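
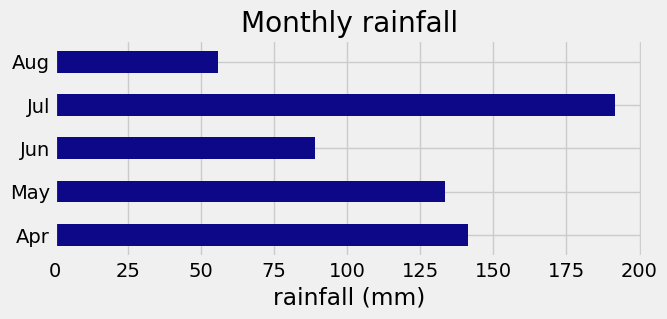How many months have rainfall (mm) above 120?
Above 120: Apr, May, Jul.

3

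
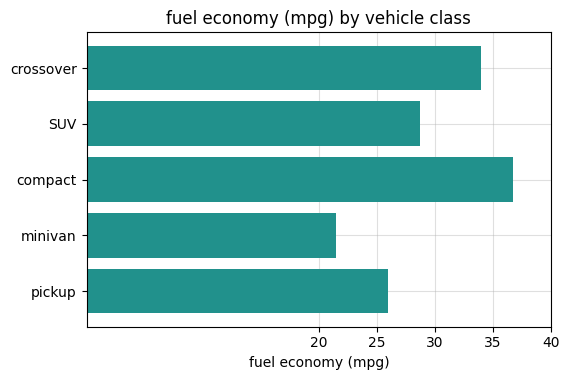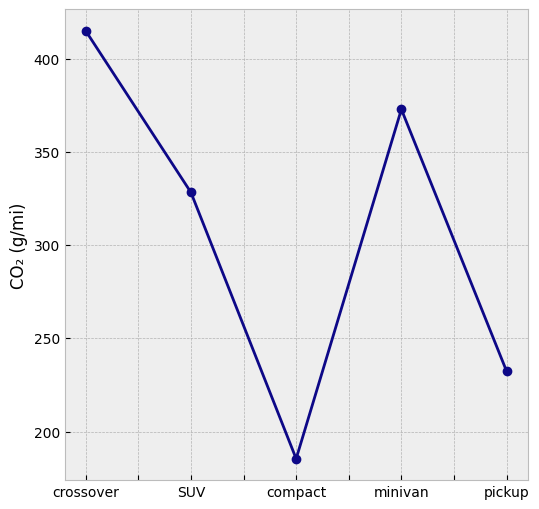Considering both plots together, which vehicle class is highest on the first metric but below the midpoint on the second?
Chart 2 median CO₂ (g/mi) ≈ 350; below-median vehicle classes: compact, pickup. Among those, compact has the highest fuel economy (mpg) (≈ 35).

compact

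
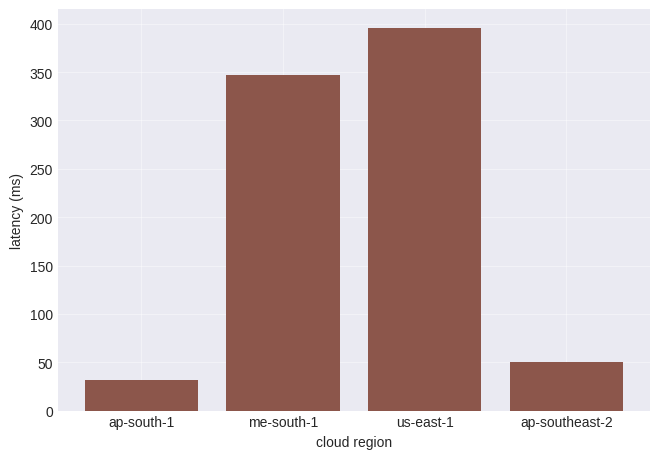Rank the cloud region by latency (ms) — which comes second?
me-south-1

Top 3: us-east-1 ≈ 400, me-south-1 ≈ 350, ap-southeast-2 ≈ 50.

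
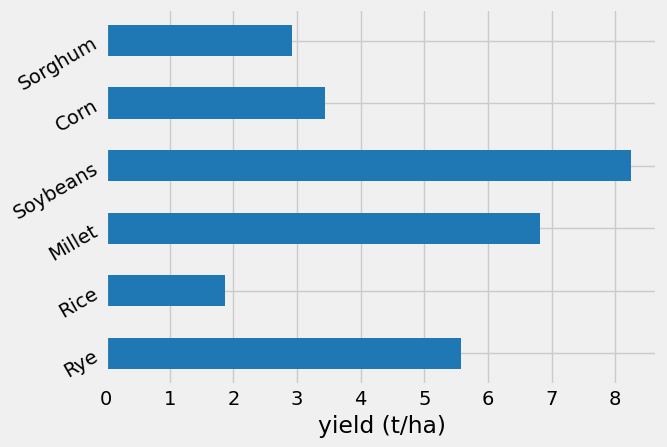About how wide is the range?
Max Soybeans ≈ 8, min Rice ≈ 2; range ≈ 6.

≈ 6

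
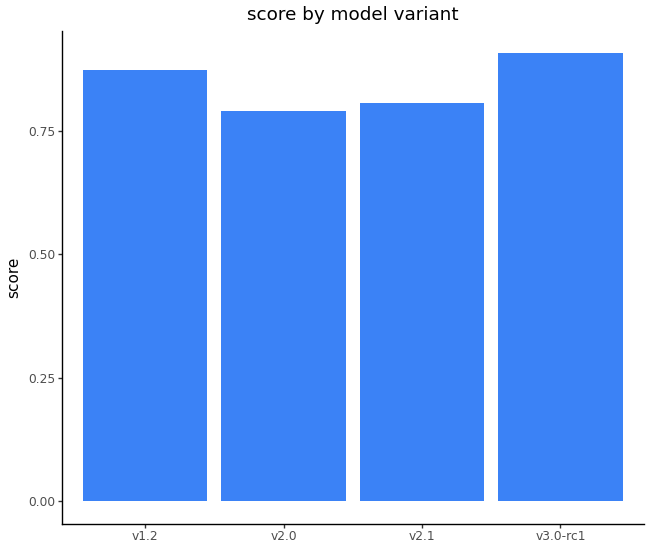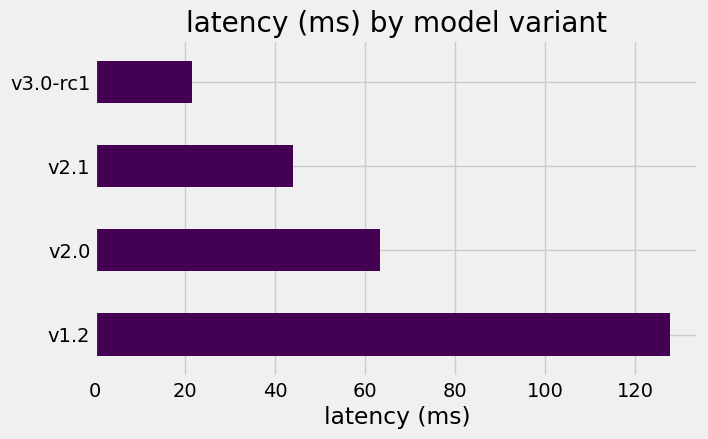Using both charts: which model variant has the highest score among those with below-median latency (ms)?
Chart 2 median latency (ms) ≈ 60; below-median model variants: v2.1, v3.0-rc1. Among those, v3.0-rc1 has the highest score (≈ 0.9).

v3.0-rc1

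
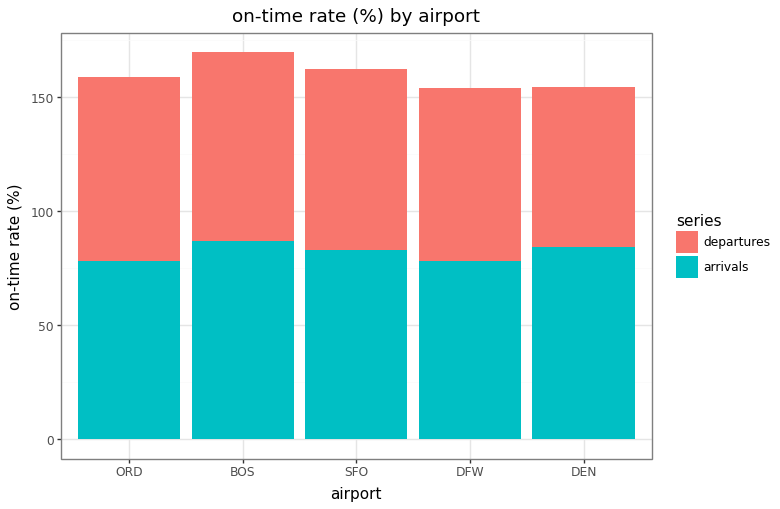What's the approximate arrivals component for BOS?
arrivals top ≈ 80, bottom ≈ 0; segment ≈ 80.

≈ 80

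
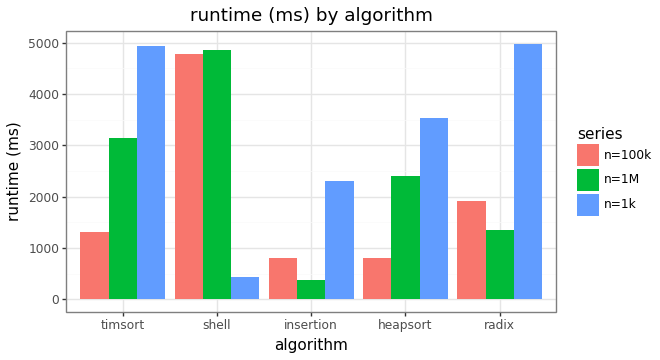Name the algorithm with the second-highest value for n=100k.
radix

Top 3 for n=100k: shell ≈ 5000, radix ≈ 2000, timsort ≈ 1500.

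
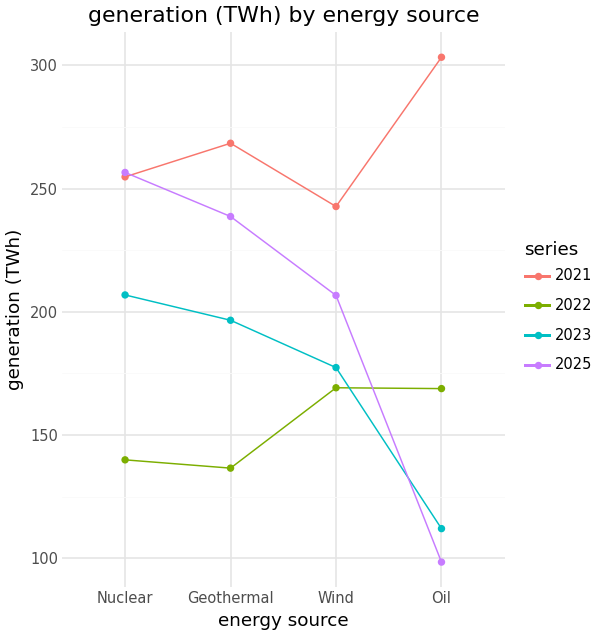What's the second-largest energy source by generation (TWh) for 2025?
Geothermal

Top 3 for 2025: Nuclear ≈ 260, Geothermal ≈ 240, Wind ≈ 200.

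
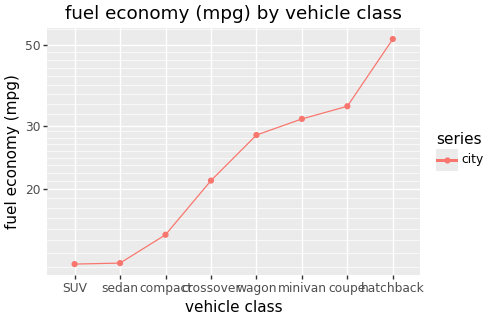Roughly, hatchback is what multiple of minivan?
≈ 1.67×

hatchback ≈ 50, minivan ≈ 30; 50/30 ≈ 1.67.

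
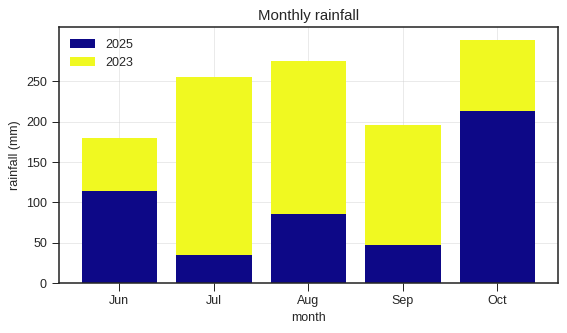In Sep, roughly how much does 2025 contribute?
≈ 50

2025 top ≈ 50, bottom ≈ 0; segment ≈ 50.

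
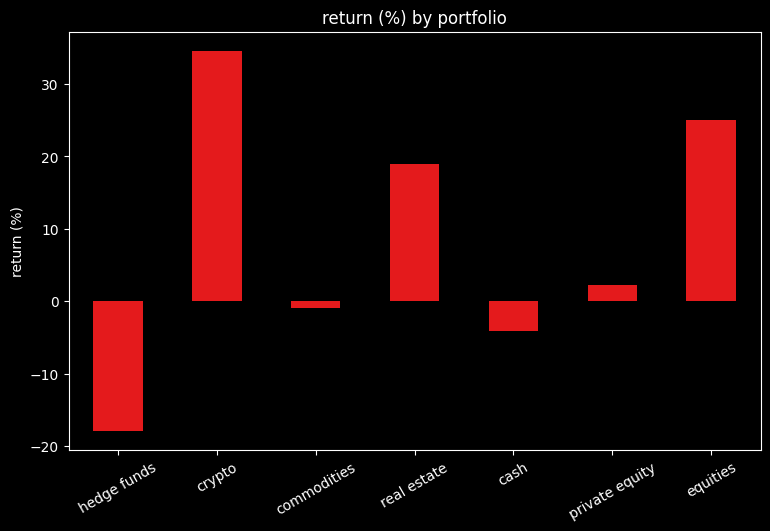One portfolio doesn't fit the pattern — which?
crypto ≈ 35; the rest sit between ≈ -20 and ≈ 25.

crypto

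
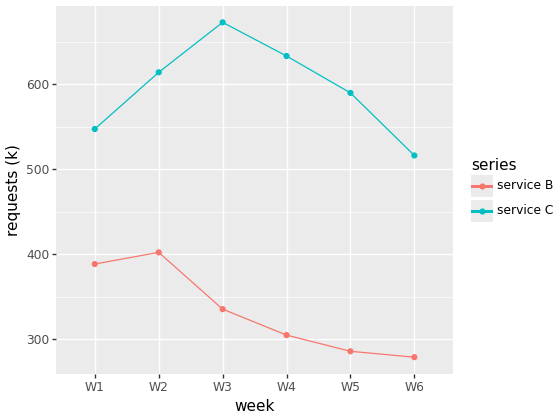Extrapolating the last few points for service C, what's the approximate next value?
≈ 425

Last three: 650, 600, 500 → slope ≈ -75/step → next ≈ 425.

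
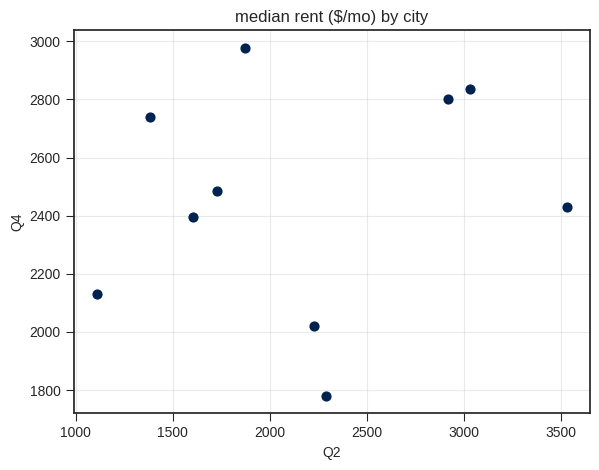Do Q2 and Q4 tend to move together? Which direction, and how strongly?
no clear correlation

Points are roughly uncorrelated; weak (|r| ≈ 0.2).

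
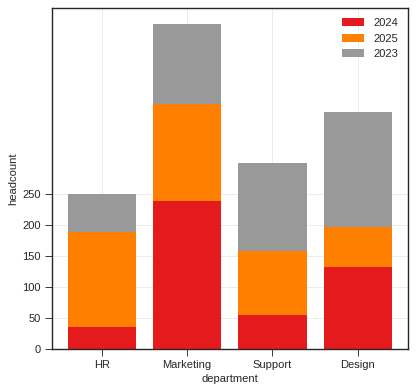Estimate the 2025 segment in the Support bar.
≈ 100

2025 top ≈ 150, bottom ≈ 50; segment ≈ 100.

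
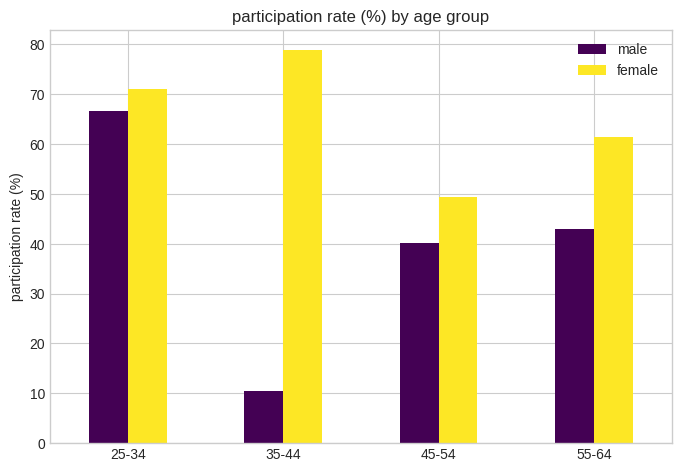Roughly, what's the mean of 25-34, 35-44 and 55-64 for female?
(70 + 80 + 60) / 3 ≈ 70.

≈ 70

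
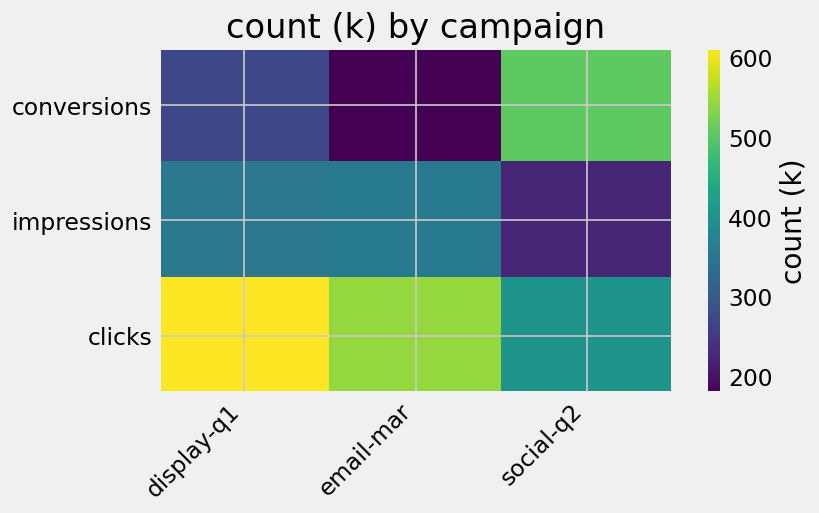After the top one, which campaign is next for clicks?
Top 3 for clicks: display-q1 ≈ 600, email-mar ≈ 550, social-q2 ≈ 400.

email-mar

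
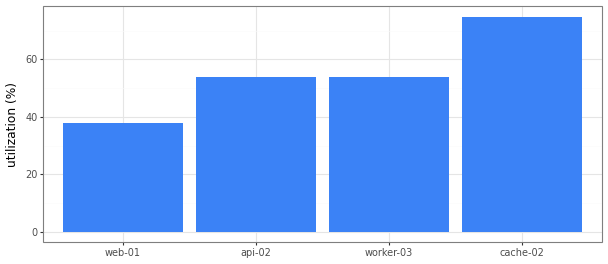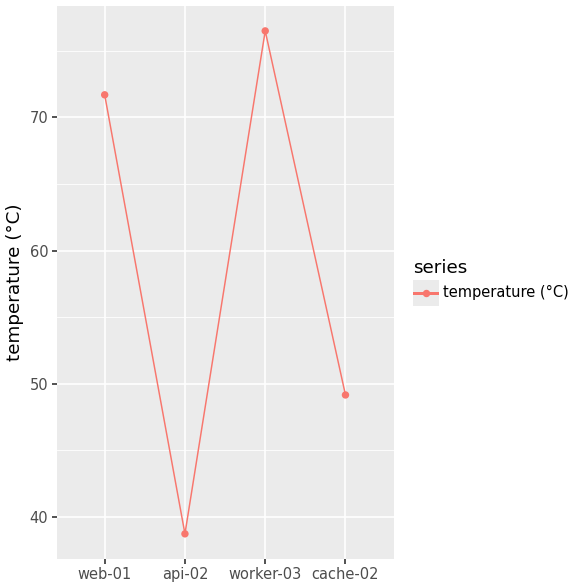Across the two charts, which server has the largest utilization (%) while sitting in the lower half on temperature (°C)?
cache-02

Chart 2 median temperature (°C) ≈ 60; below-median servers: api-02, cache-02. Among those, cache-02 has the highest utilization (%) (≈ 70).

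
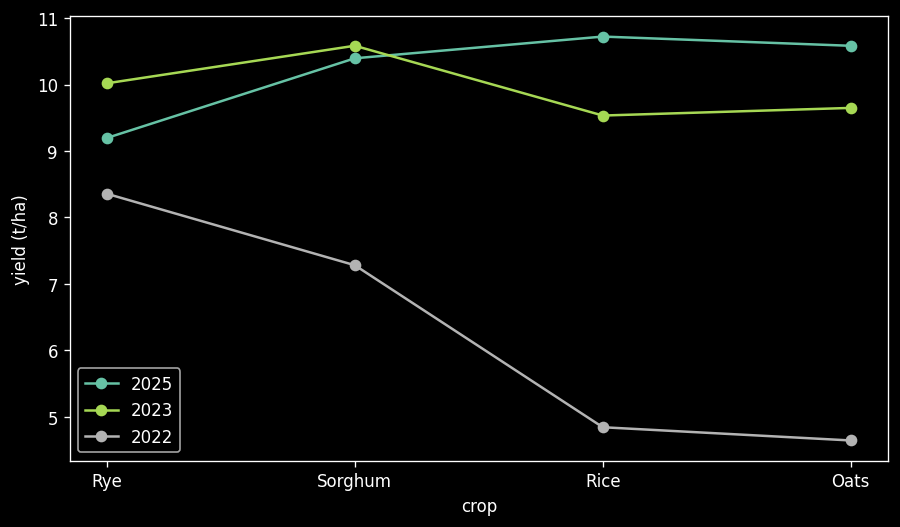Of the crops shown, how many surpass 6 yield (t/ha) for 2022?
Above 6: Rye, Sorghum.

2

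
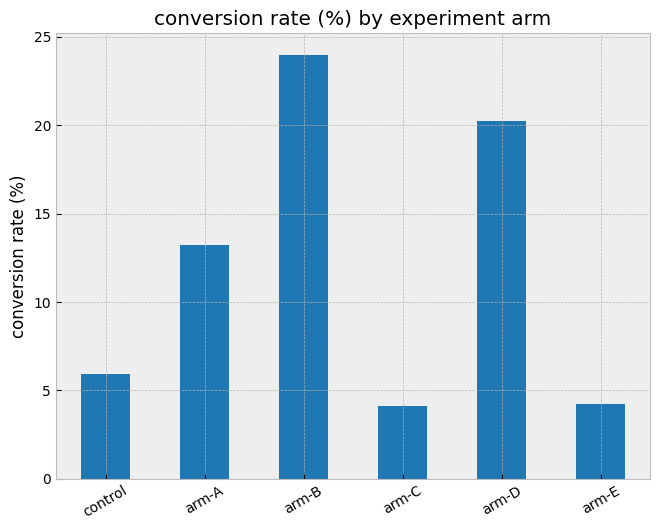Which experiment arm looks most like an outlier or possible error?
arm-B ≈ 24; the rest sit between ≈ 4 and ≈ 20.

arm-B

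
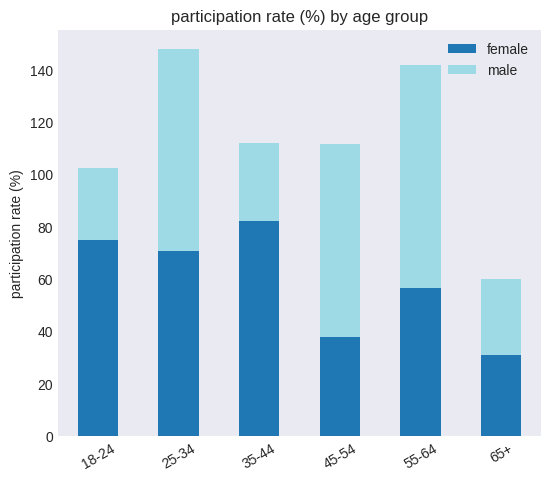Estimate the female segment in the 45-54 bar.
≈ 40

female top ≈ 40, bottom ≈ 0; segment ≈ 40.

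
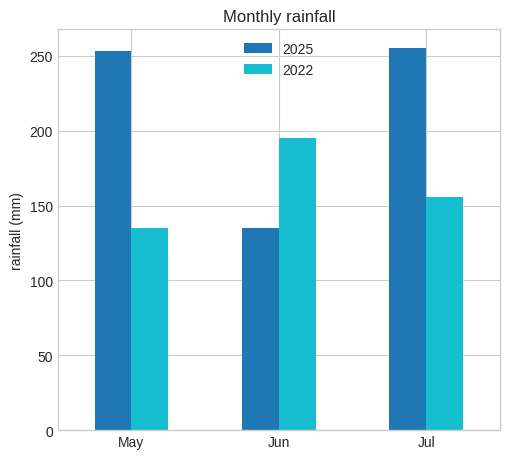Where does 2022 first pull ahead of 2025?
May: 2022 ≈ 125 vs 2025 ≈ 250 (not yet); Jun: 2022 ≈ 200 vs 2025 ≈ 125 (first crossover).

Jun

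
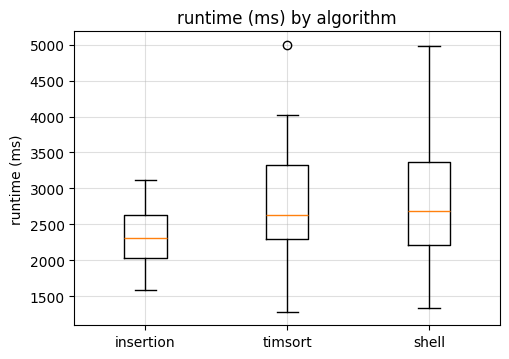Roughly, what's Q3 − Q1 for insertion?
≈ 600

Q3 ≈ 2650, Q1 ≈ 2050; IQR ≈ 600.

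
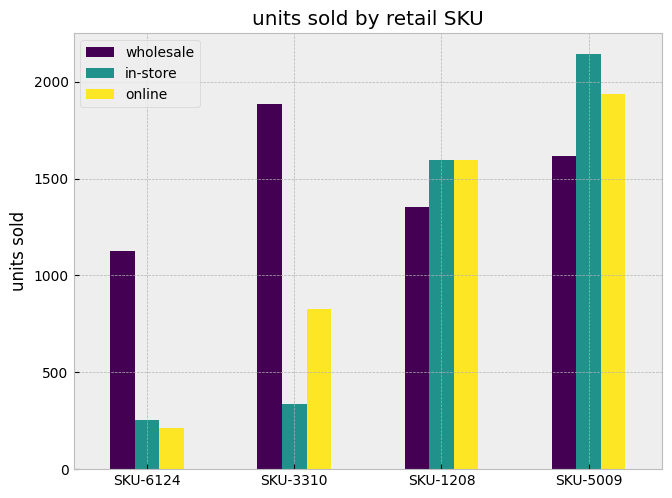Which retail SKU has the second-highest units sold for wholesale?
SKU-5009

Top 3 for wholesale: SKU-3310 ≈ 1800, SKU-5009 ≈ 1600, SKU-1208 ≈ 1400.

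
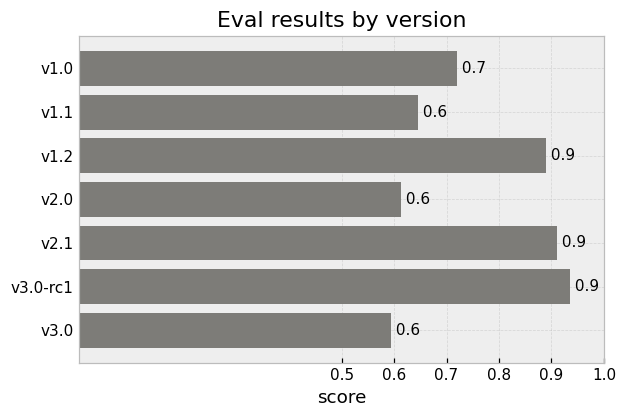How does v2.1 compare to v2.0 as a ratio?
≈ 1.5×

v2.1 ≈ 0.9, v2.0 ≈ 0.6; 0.9/0.6 ≈ 1.5.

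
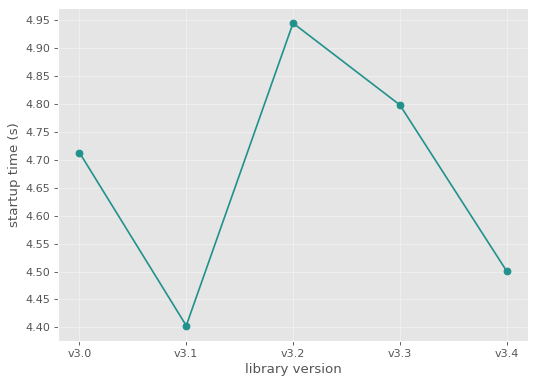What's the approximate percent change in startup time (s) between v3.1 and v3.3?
v3.1 ≈ 4.40, v3.3 ≈ 4.80; (4.80 − 4.40) / 4.40 ≈ +9.1%.

≈ +9.1%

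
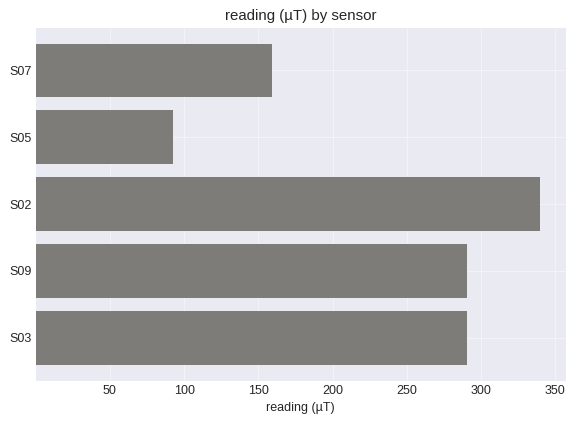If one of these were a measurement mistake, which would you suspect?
S05 ≈ 100; the rest sit between ≈ 150 and ≈ 350.

S05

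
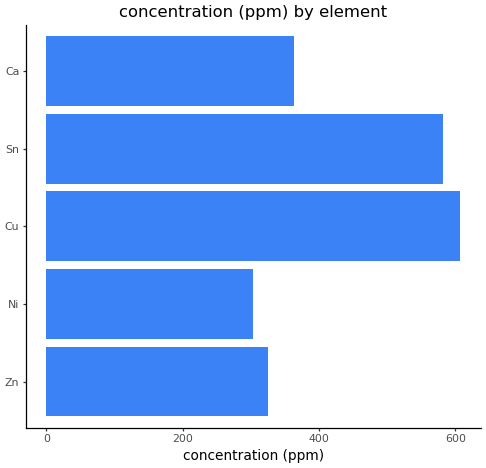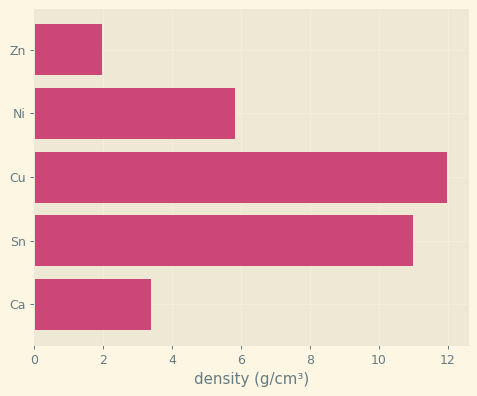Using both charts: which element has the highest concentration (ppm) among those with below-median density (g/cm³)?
Ca

Chart 2 median density (g/cm³) ≈ 6; below-median elements: Zn, Ca. Among those, Ca has the highest concentration (ppm) (≈ 400).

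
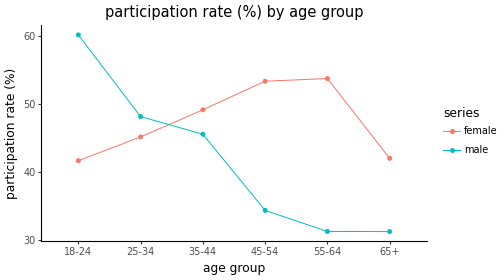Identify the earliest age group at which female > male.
35-44

25-34: female ≈ 45 vs male ≈ 50 (not yet); 35-44: female ≈ 50 vs male ≈ 45 (first crossover).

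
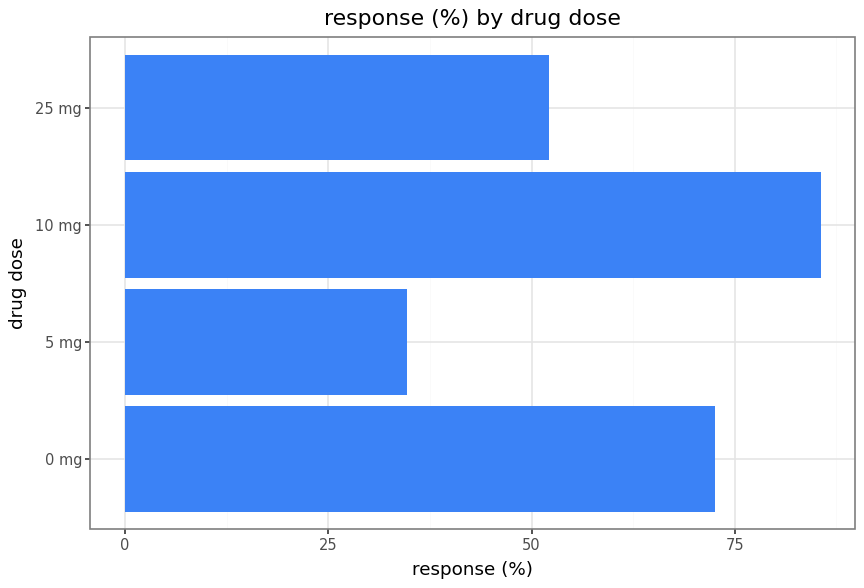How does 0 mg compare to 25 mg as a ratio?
≈ 1.4×

0 mg ≈ 70, 25 mg ≈ 50; 70/50 ≈ 1.4.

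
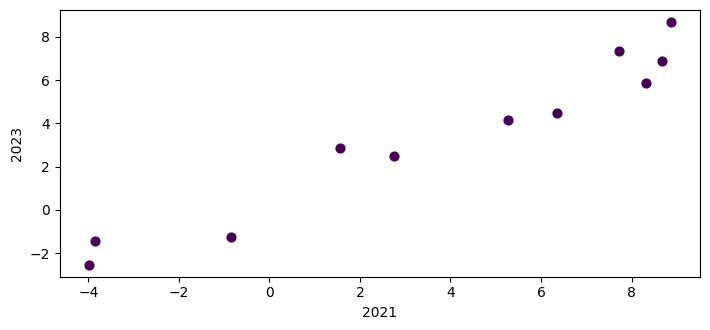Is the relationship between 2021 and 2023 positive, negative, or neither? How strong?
Points are positively correlated; strong (|r| ≈ 1.0).

positive, strong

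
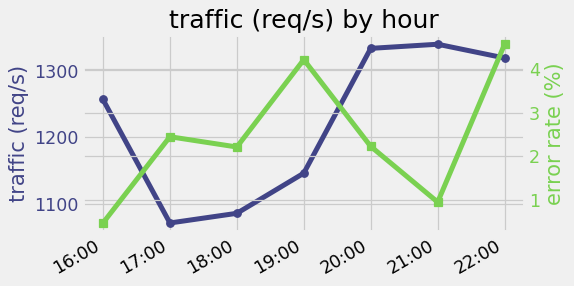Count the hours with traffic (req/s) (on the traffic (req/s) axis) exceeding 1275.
3

Above 1275: 20:00, 21:00, 22:00.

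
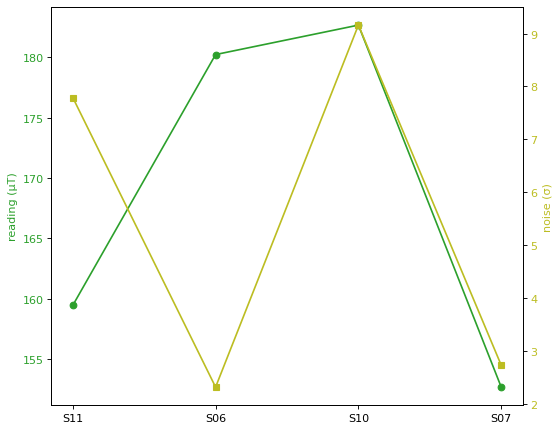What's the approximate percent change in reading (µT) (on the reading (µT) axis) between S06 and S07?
≈ -13.9%

S06 ≈ 180, S07 ≈ 155; (155 − 180) / 180 ≈ -13.9%.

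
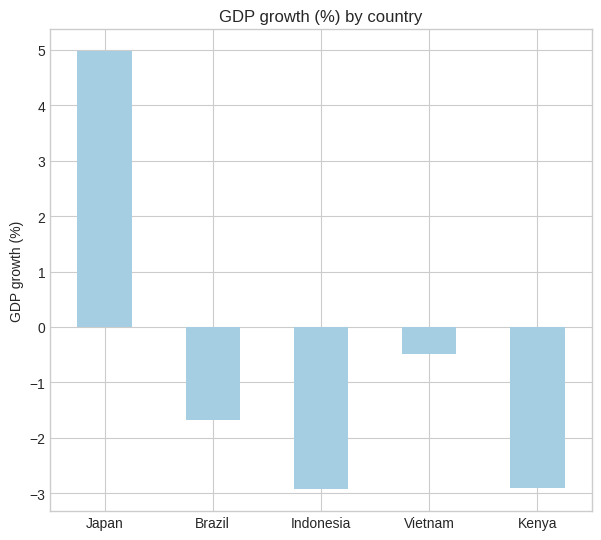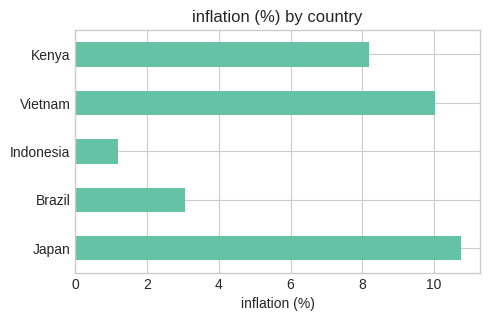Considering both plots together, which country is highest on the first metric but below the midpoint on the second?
Brazil

Chart 2 median inflation (%) ≈ 8; below-median countries: Brazil, Indonesia. Among those, Brazil has the highest GDP growth (%) (≈ -1.5).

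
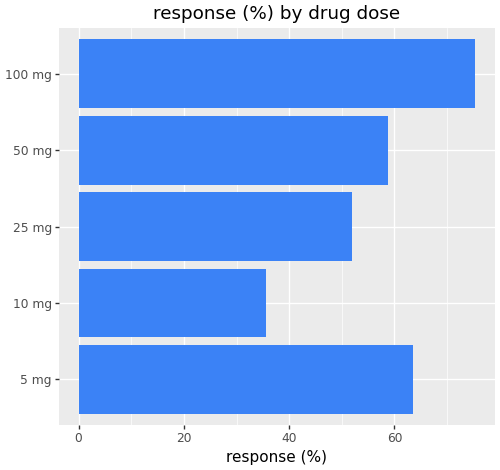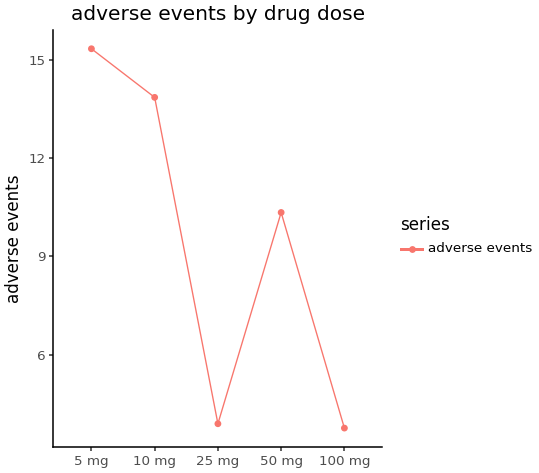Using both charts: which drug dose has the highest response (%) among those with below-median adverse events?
Chart 2 median adverse events ≈ 10; below-median drug doses: 25 mg, 100 mg. Among those, 100 mg has the highest response (%) (≈ 80).

100 mg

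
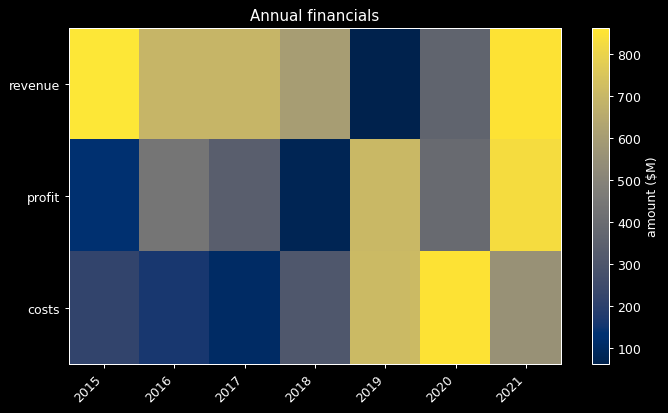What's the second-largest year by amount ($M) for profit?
2019

Top 3 for profit: 2021 ≈ 800, 2019 ≈ 700, 2016 ≈ 400.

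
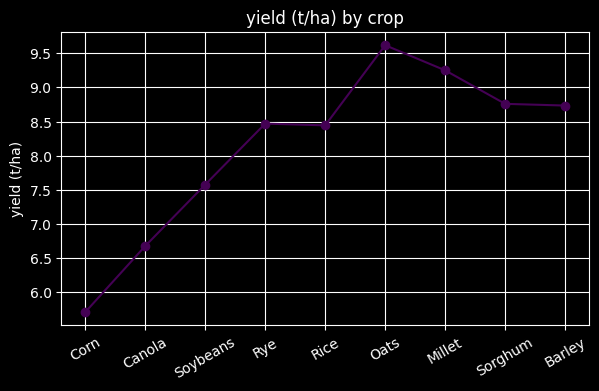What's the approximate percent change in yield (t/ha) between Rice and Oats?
≈ +11.8%

Rice ≈ 8.5, Oats ≈ 9.5; (9.5 − 8.5) / 8.5 ≈ +11.8%.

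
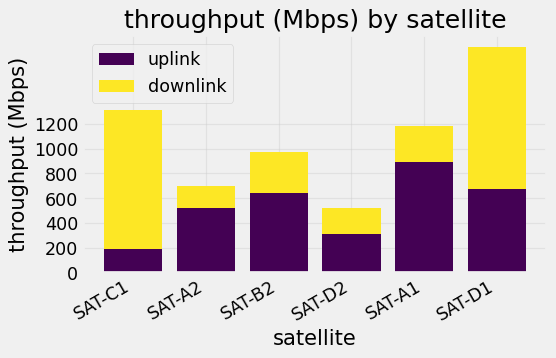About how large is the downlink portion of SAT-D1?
downlink top ≈ 1800, bottom ≈ 600; segment ≈ 1200.

≈ 1200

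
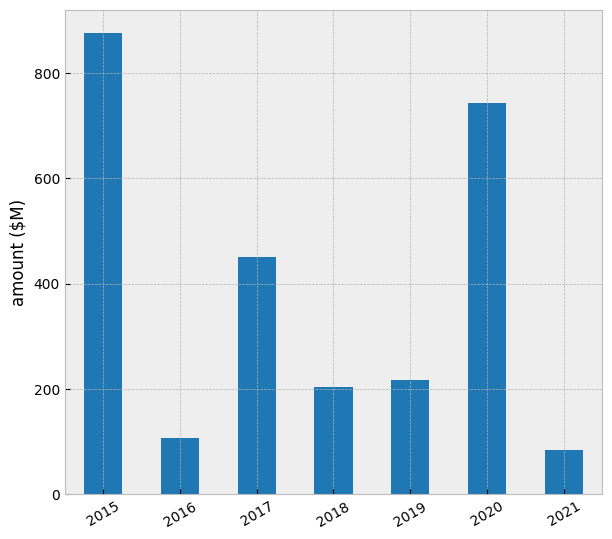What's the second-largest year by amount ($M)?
Top 3: 2015 ≈ 900, 2020 ≈ 700, 2017 ≈ 500.

2020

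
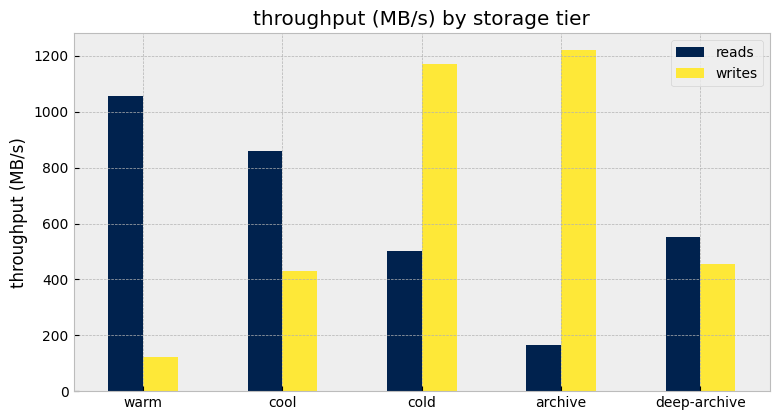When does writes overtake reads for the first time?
cool: writes ≈ 400 vs reads ≈ 800 (not yet); cold: writes ≈ 1200 vs reads ≈ 600 (first crossover).

cold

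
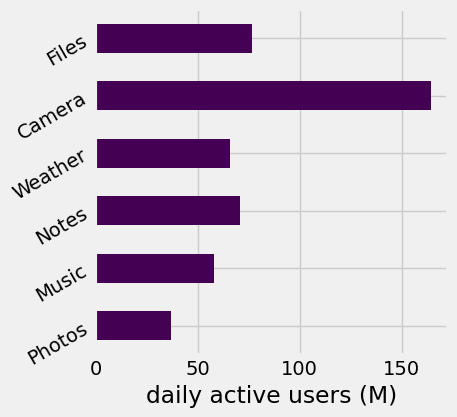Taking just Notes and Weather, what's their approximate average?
≈ 70

(80 + 60) / 2 ≈ 70.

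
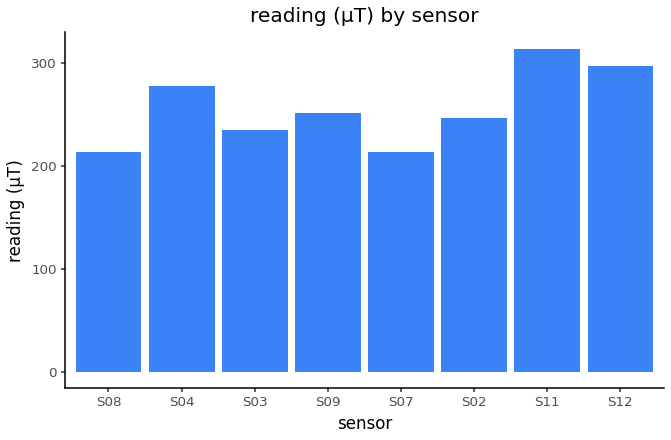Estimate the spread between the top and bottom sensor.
Max S11 ≈ 300, min S07 ≈ 200; range ≈ 100.

≈ 100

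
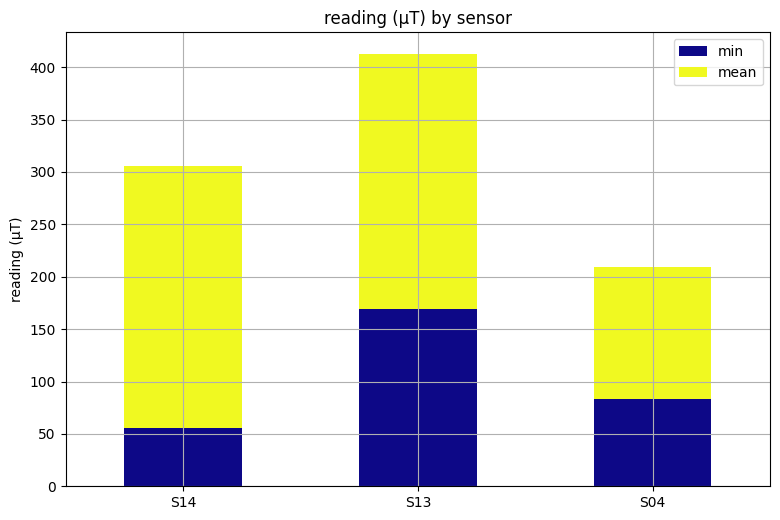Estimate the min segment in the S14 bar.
≈ 50

min top ≈ 50, bottom ≈ 0; segment ≈ 50.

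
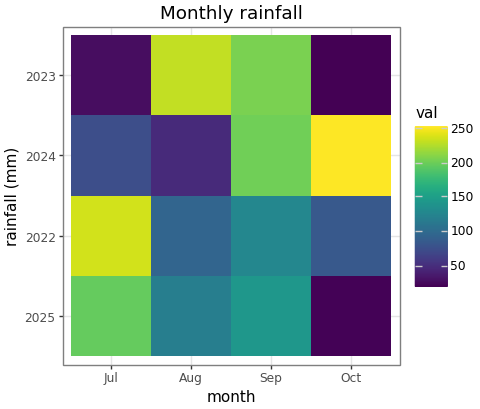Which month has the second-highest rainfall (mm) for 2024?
Top 3 for 2024: Oct ≈ 260, Sep ≈ 200, Jul ≈ 80.

Sep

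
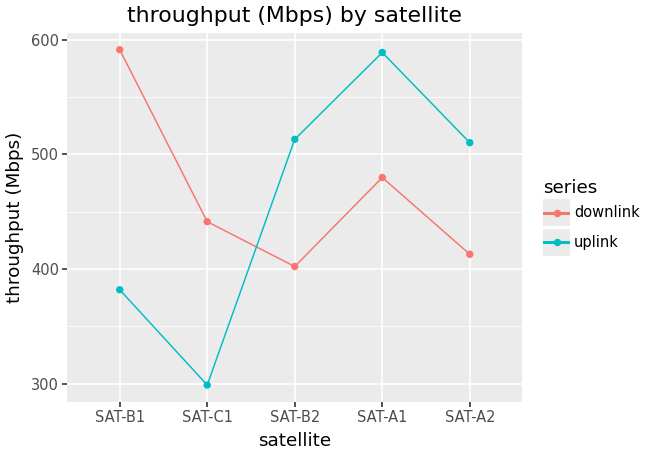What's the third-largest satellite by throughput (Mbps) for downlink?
Top 4 for downlink: SAT-B1 ≈ 600, SAT-A1 ≈ 475, SAT-C1 ≈ 450, SAT-A2 ≈ 425.

SAT-C1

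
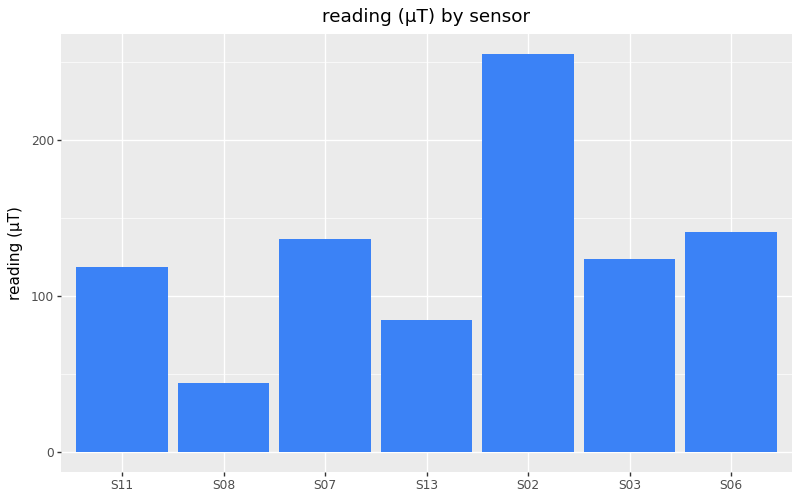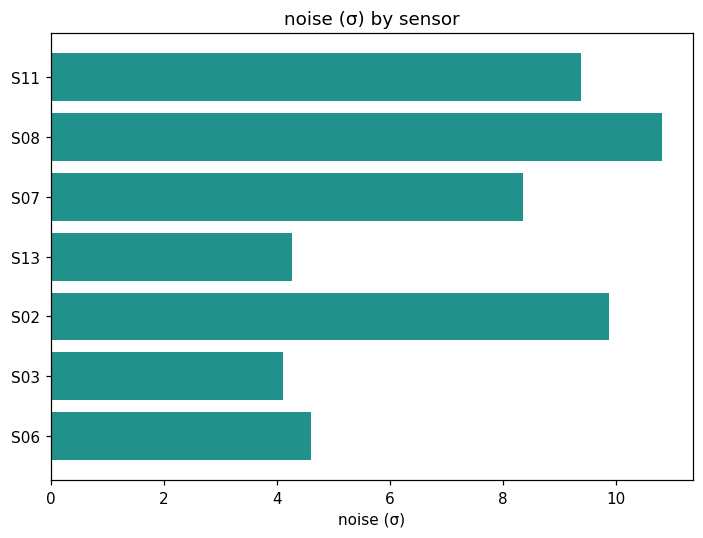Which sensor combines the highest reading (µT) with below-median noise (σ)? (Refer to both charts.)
Chart 2 median noise (σ) ≈ 8; below-median sensors: S13, S03, S06. Among those, S06 has the highest reading (µT) (≈ 150).

S06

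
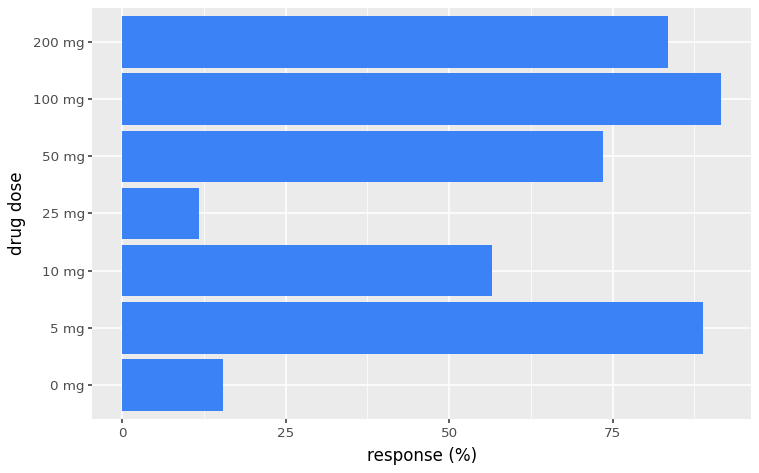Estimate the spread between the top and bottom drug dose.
≈ 80

Max 100 mg ≈ 90, min 25 mg ≈ 10; range ≈ 80.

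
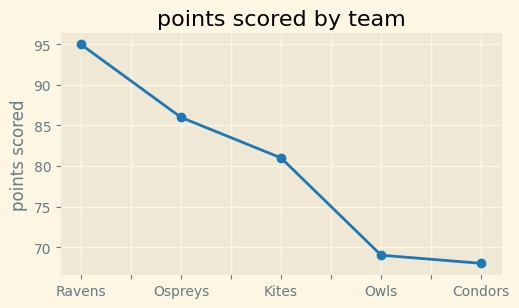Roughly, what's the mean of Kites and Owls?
≈ 75

(80 + 70) / 2 ≈ 75.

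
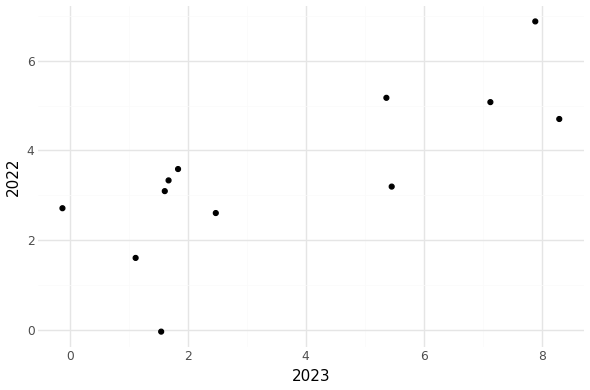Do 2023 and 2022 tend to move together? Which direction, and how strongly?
Points are positively correlated; strong (|r| ≈ 0.8).

positive, strong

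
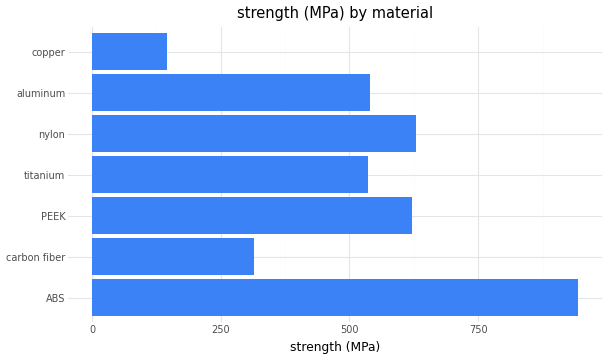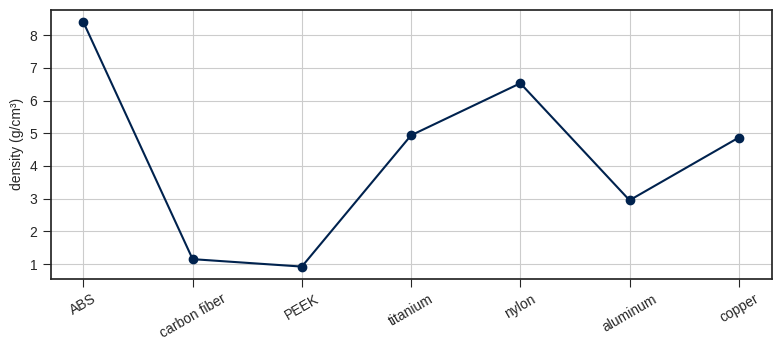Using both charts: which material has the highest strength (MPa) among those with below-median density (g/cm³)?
Chart 2 median density (g/cm³) ≈ 5; below-median materials: carbon fiber, PEEK, aluminum. Among those, PEEK has the highest strength (MPa) (≈ 600).

PEEK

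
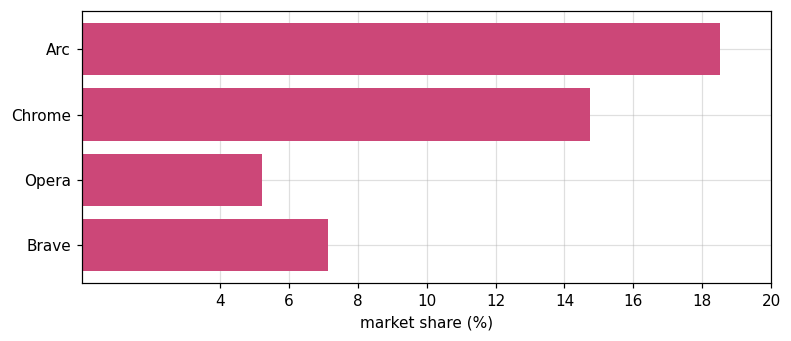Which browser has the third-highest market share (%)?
Top 4: Arc ≈ 18, Chrome ≈ 14, Brave ≈ 8, Opera ≈ 6.

Brave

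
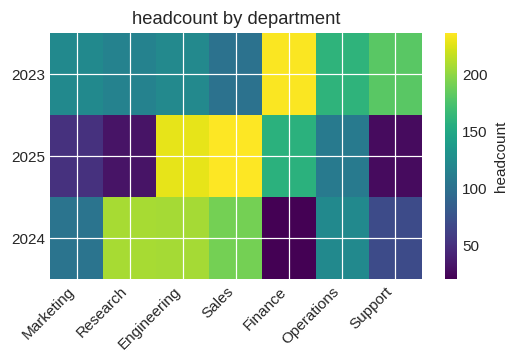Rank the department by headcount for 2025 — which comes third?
Top 4 for 2025: Sales ≈ 240, Engineering ≈ 220, Finance ≈ 160, Operations ≈ 100.

Finance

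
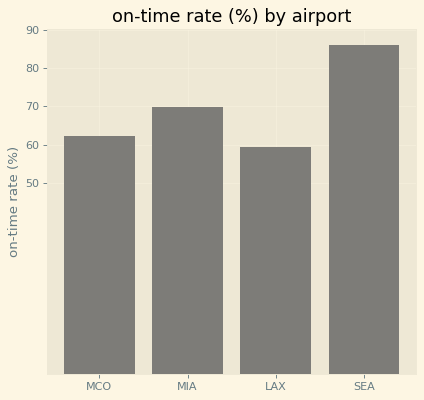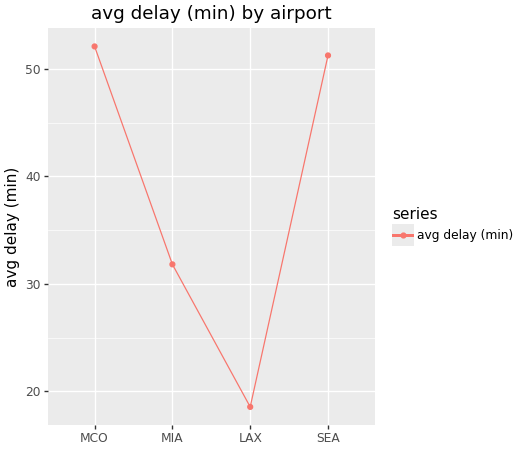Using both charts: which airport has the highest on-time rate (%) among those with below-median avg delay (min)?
Chart 2 median avg delay (min) ≈ 40; below-median airports: MIA, LAX. Among those, MIA has the highest on-time rate (%) (≈ 70).

MIA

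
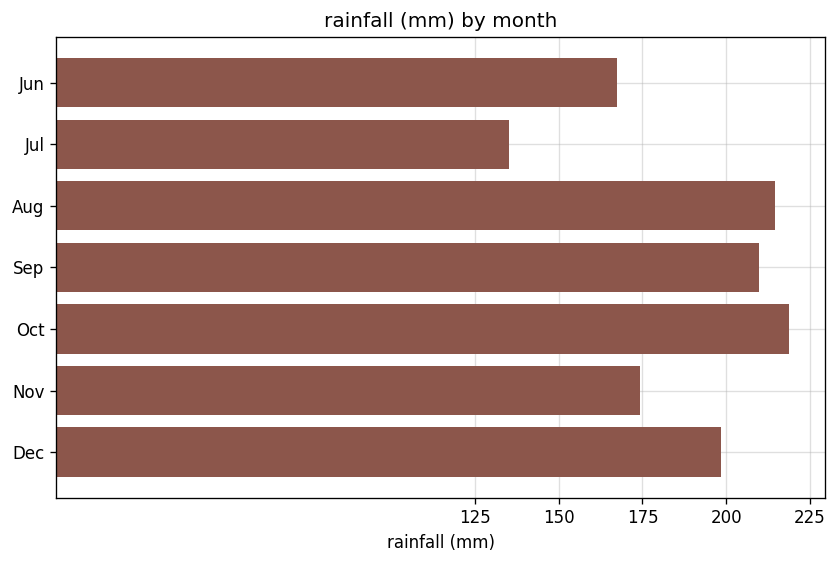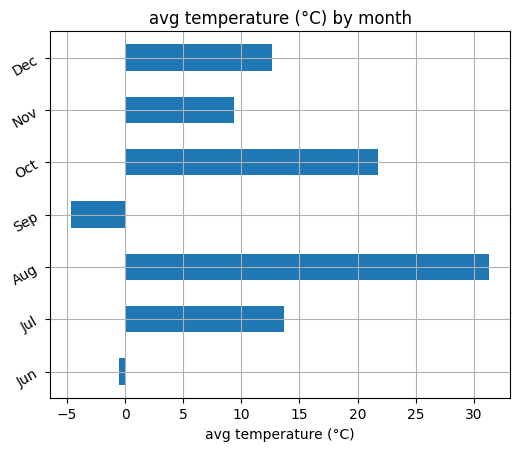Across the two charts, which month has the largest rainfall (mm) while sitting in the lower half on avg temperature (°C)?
Chart 2 median avg temperature (°C) ≈ 15; below-median months: Jun, Sep, Nov. Among those, Sep has the highest rainfall (mm) (≈ 200).

Sep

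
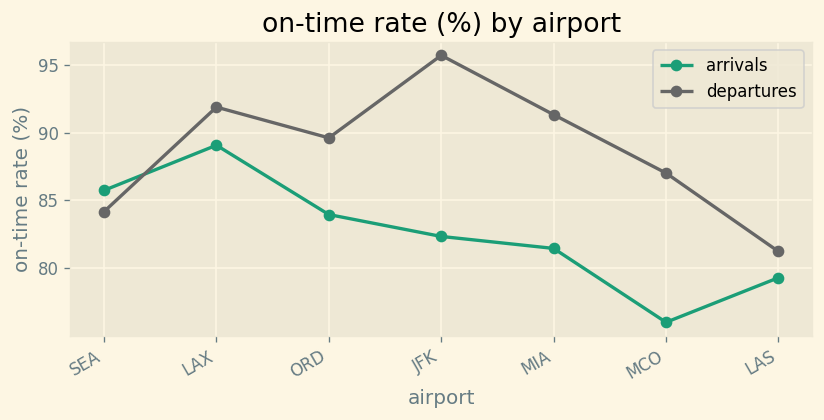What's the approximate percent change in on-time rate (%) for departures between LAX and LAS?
LAX ≈ 92, LAS ≈ 82; (82 − 92) / 92 ≈ -10.9%.

≈ -10.9%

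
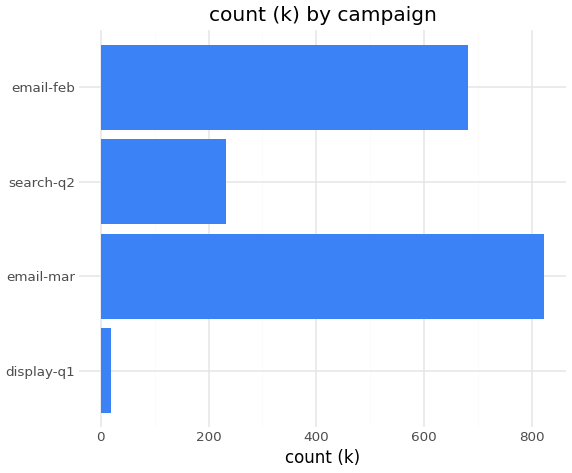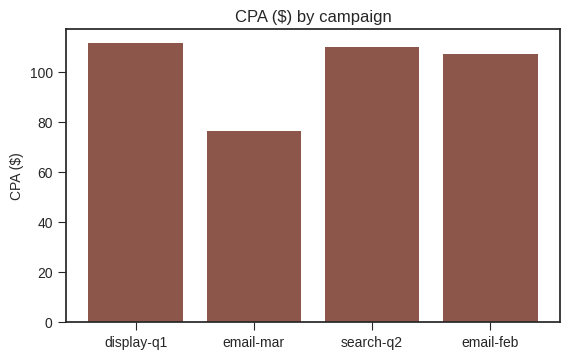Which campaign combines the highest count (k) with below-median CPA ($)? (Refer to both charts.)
email-mar

Chart 2 median CPA ($) ≈ 100; below-median campaigns: email-mar, email-feb. Among those, email-mar has the highest count (k) (≈ 800).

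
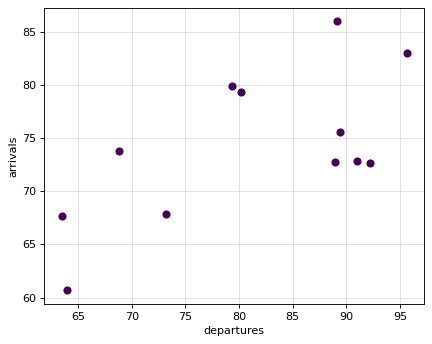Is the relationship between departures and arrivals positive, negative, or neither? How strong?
Points are positively correlated; moderate (|r| ≈ 0.6).

positive, moderate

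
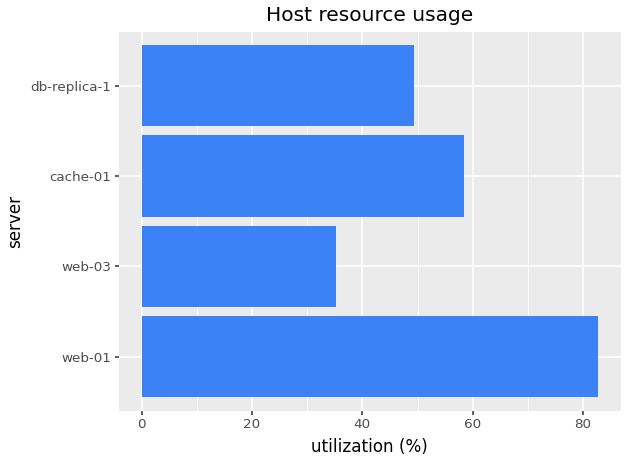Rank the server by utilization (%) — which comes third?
db-replica-1

Top 4: web-01 ≈ 80, cache-01 ≈ 60, db-replica-1 ≈ 50, web-03 ≈ 40.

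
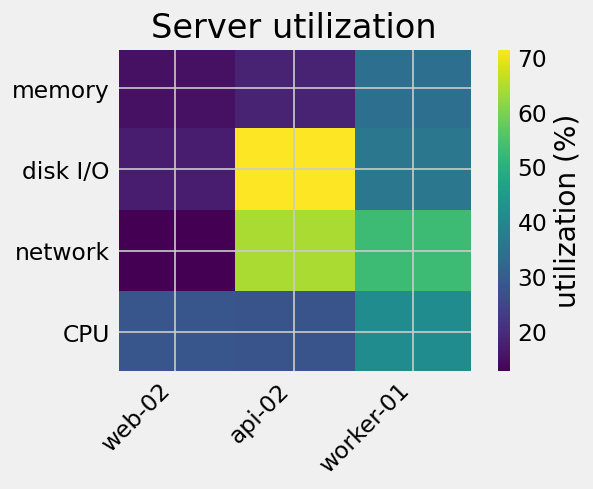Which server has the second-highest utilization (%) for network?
worker-01

Top 3 for network: api-02 ≈ 65, worker-01 ≈ 55, web-02 ≈ 10.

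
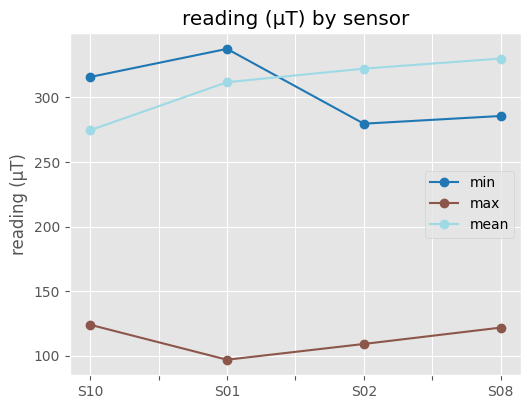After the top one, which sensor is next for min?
S10

Top 3 for min: S01 ≈ 350, S10 ≈ 325, S08 ≈ 275.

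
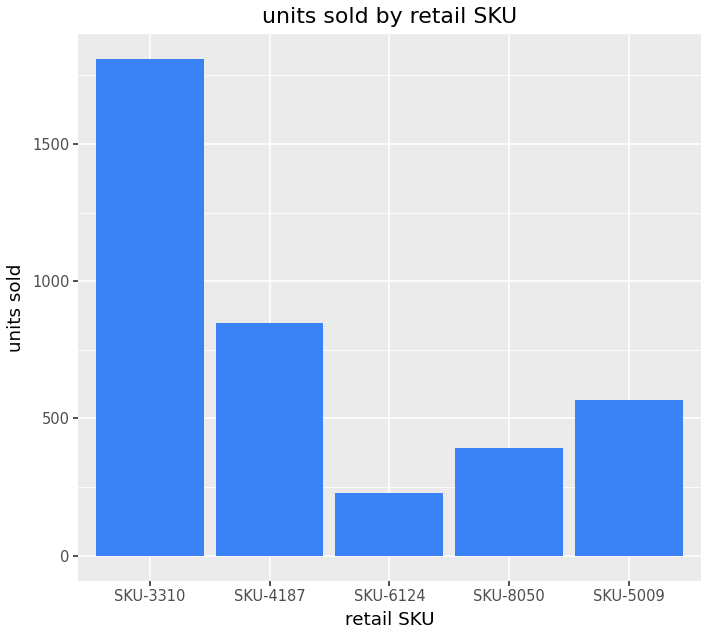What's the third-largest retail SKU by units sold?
Top 4: SKU-3310 ≈ 1800, SKU-4187 ≈ 800, SKU-5009 ≈ 600, SKU-8050 ≈ 400.

SKU-5009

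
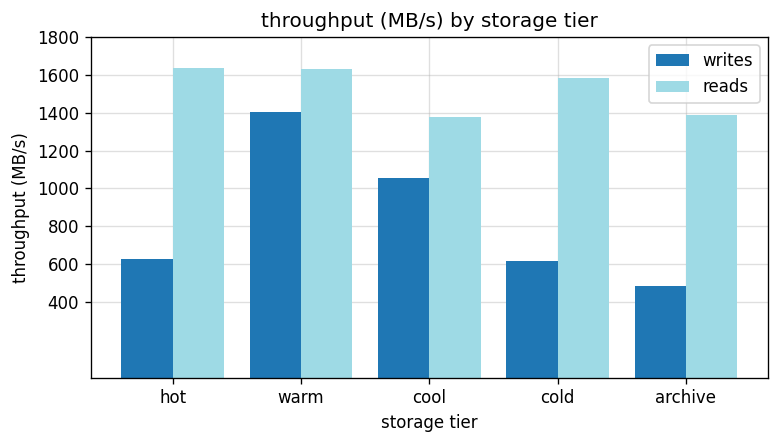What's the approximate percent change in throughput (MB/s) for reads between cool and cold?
≈ +14.3%

cool ≈ 1400, cold ≈ 1600; (1600 − 1400) / 1400 ≈ +14.3%.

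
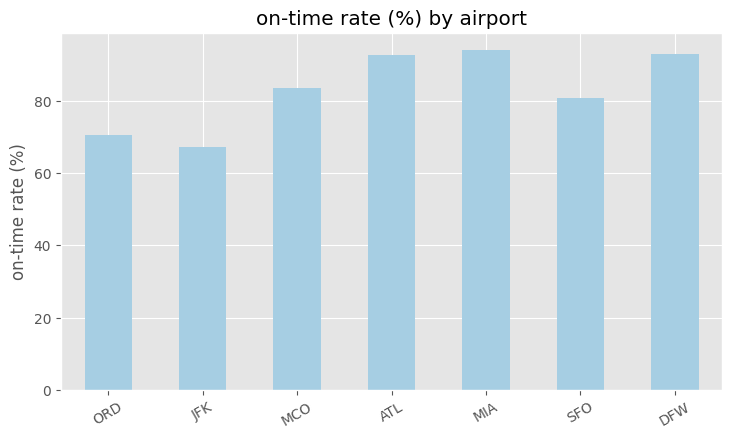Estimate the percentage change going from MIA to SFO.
MIA ≈ 90, SFO ≈ 80; (80 − 90) / 90 ≈ -11.1%.

≈ -11.1%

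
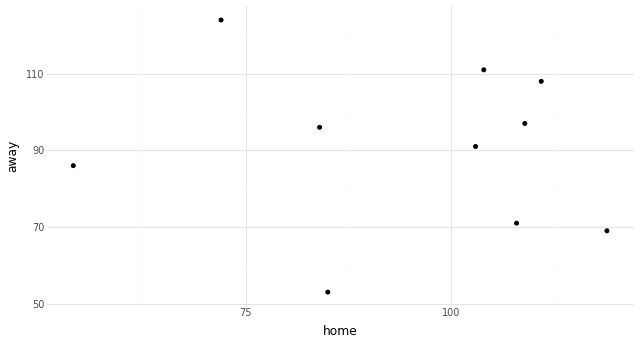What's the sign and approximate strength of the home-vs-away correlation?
Points are roughly uncorrelated; weak (|r| ≈ 0.1).

no clear correlation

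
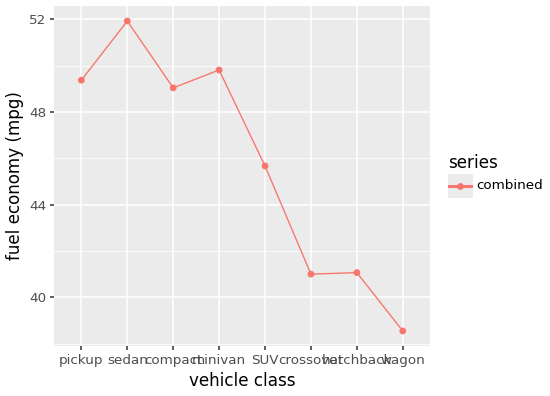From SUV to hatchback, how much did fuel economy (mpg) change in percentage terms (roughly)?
≈ -8.7%

SUV ≈ 46, hatchback ≈ 42; (42 − 46) / 46 ≈ -8.7%.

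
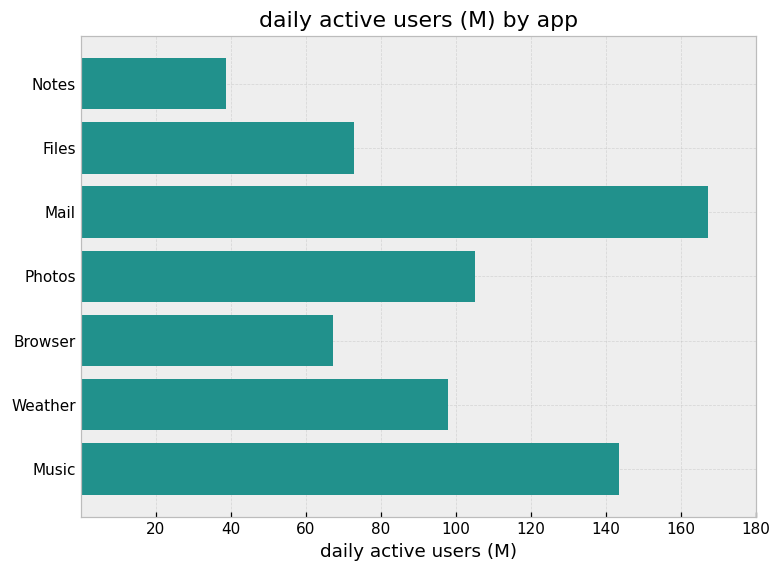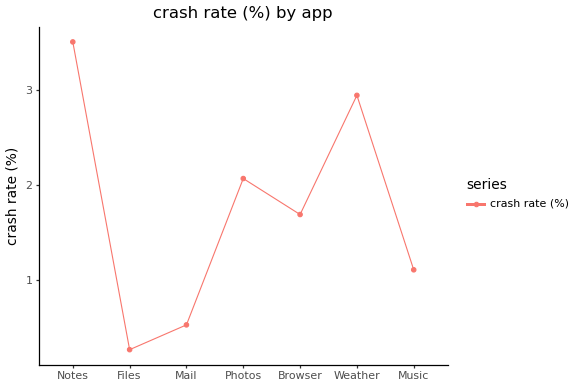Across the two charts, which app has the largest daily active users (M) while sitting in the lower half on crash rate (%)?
Chart 2 median crash rate (%) ≈ 1.5; below-median apps: Files, Mail, Music. Among those, Mail has the highest daily active users (M) (≈ 160).

Mail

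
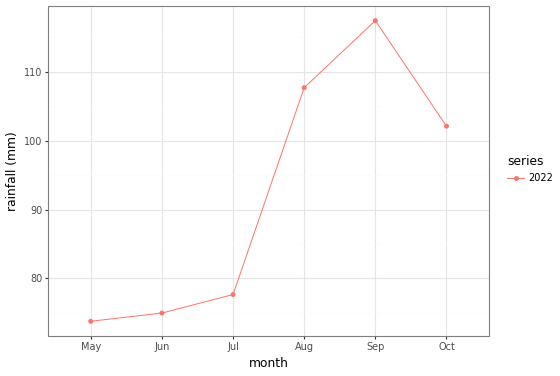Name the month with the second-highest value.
Top 3: Sep ≈ 115, Aug ≈ 110, Oct ≈ 100.

Aug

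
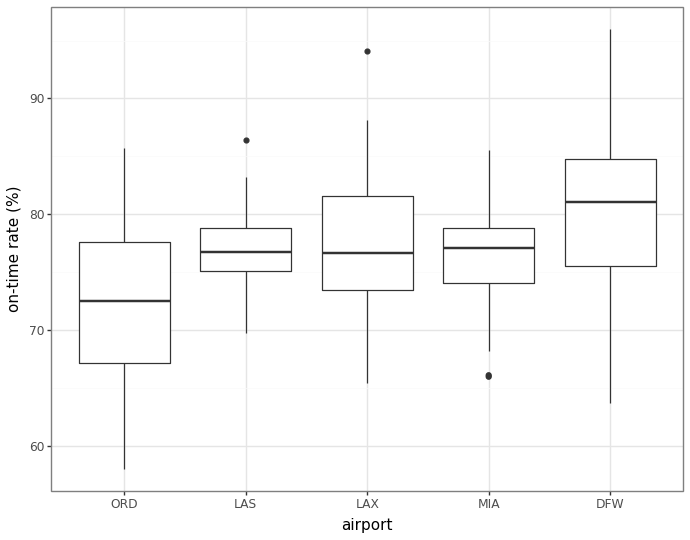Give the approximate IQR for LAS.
Q3 ≈ 79, Q1 ≈ 75; IQR ≈ 4.

≈ 4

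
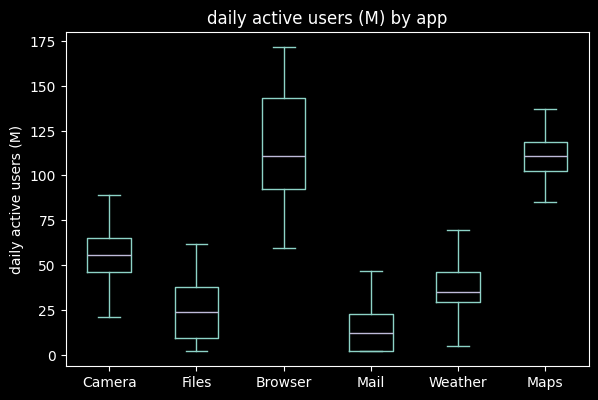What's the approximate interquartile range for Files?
Q3 ≈ 40, Q1 ≈ 10; IQR ≈ 30.

≈ 30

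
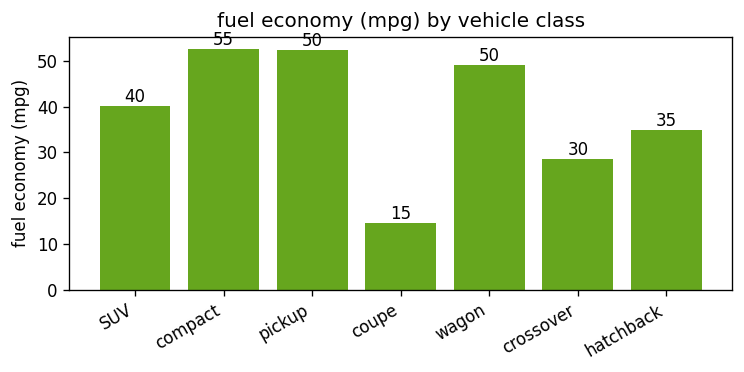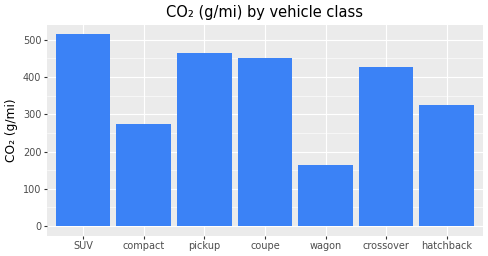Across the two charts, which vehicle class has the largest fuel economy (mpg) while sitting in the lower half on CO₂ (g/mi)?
compact

Chart 2 median CO₂ (g/mi) ≈ 450; below-median vehicle classes: compact, wagon, hatchback. Among those, compact has the highest fuel economy (mpg) (≈ 55).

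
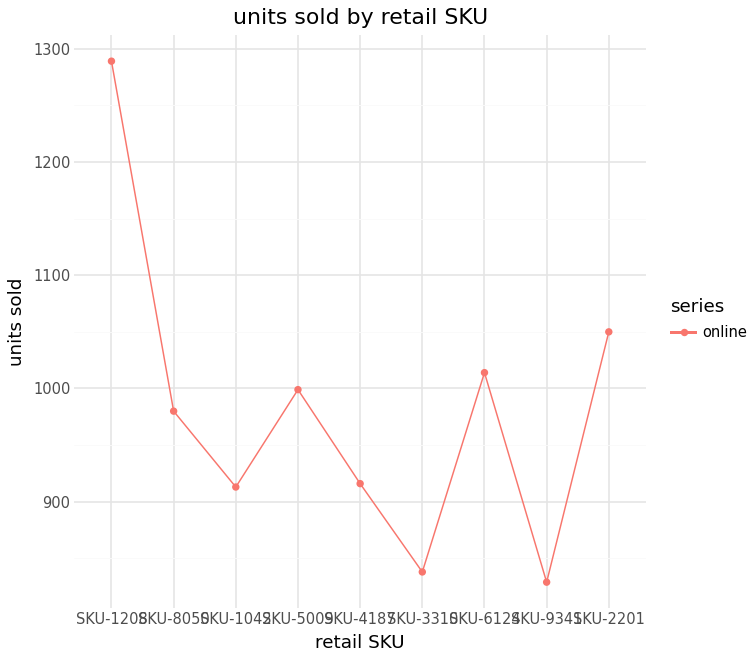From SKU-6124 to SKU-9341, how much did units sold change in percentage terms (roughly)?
≈ -15%

SKU-6124 ≈ 1000, SKU-9341 ≈ 850; (850 − 1000) / 1000 ≈ -15%.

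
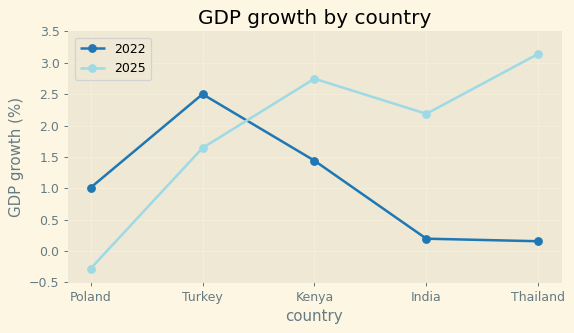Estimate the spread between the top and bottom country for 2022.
Max Turkey ≈ 2.5, min Thailand ≈ 0.0; range ≈ 2.5.

≈ 2.5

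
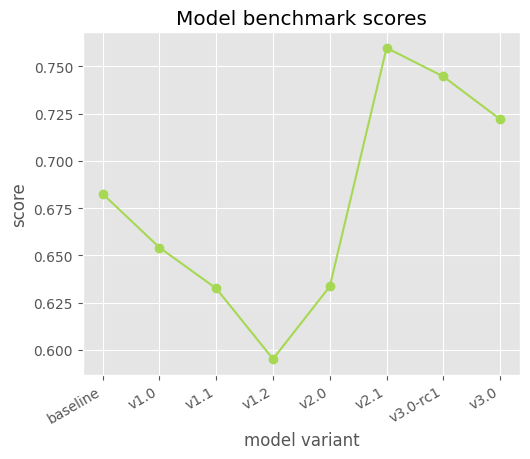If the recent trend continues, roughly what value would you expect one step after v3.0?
Last three: 0.76, 0.74, 0.72 → slope ≈ -0.02/step → next ≈ 0.7.

≈ 0.7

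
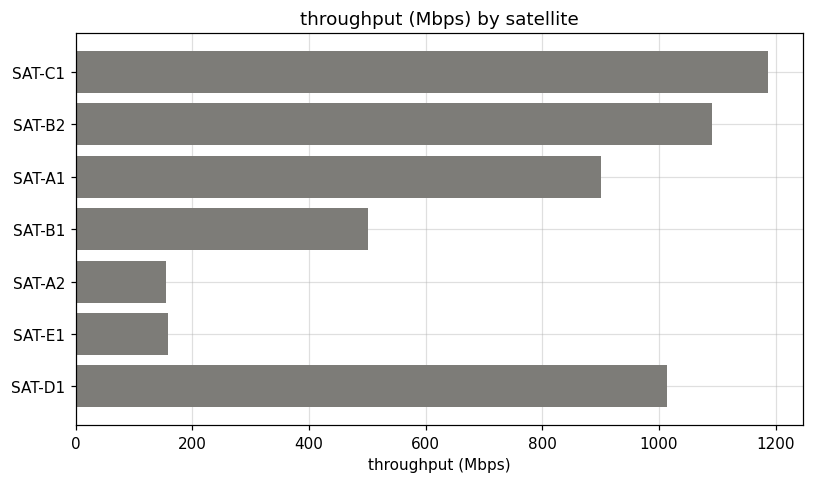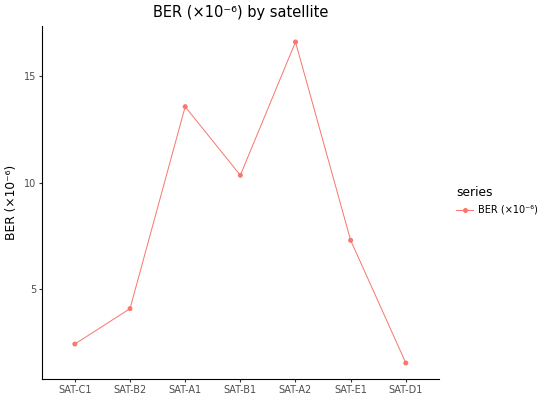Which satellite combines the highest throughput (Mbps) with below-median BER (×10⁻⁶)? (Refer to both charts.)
SAT-C1

Chart 2 median BER (×10⁻⁶) ≈ 8; below-median satellites: SAT-C1, SAT-B2, SAT-D1. Among those, SAT-C1 has the highest throughput (Mbps) (≈ 1200).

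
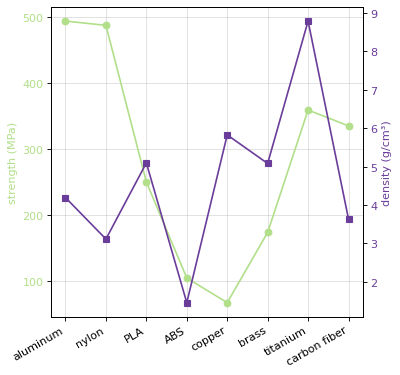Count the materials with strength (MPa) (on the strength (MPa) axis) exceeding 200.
Above 200: aluminum, nylon, PLA, titanium, carbon fiber.

5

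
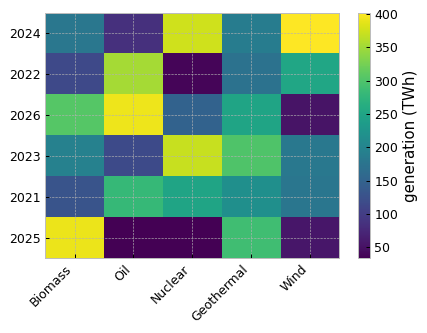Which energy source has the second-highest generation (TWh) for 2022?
Wind

Top 3 for 2022: Oil ≈ 350, Wind ≈ 250, Geothermal ≈ 150.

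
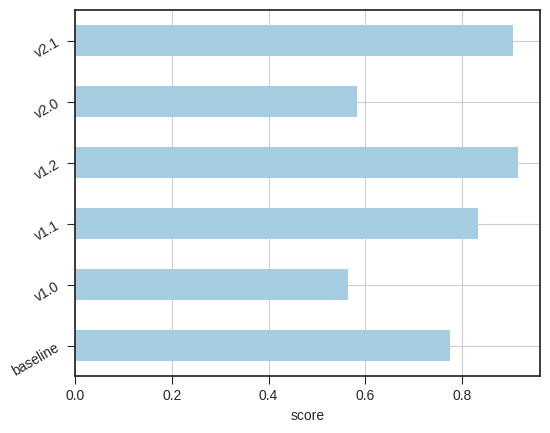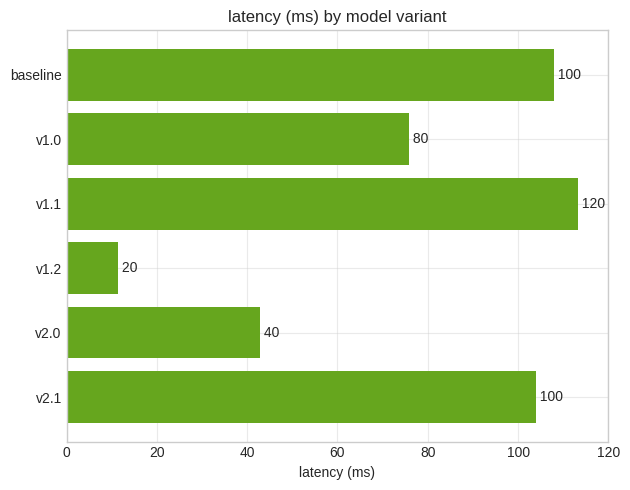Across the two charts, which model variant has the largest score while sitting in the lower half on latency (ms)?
v1.2

Chart 2 median latency (ms) ≈ 80; below-median model variants: v1.0, v1.2, v2.0. Among those, v1.2 has the highest score (≈ 0.9).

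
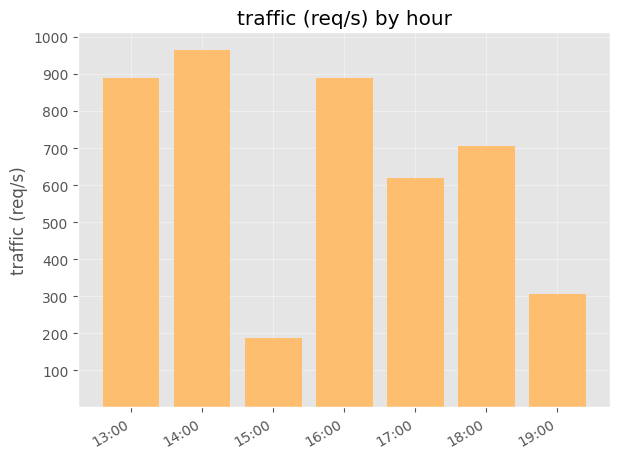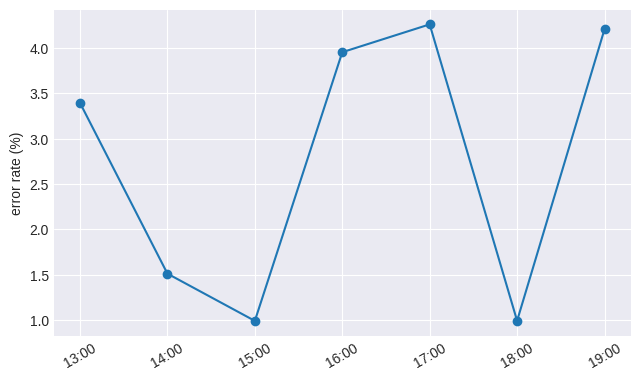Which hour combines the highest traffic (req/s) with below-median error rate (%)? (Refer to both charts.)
Chart 2 median error rate (%) ≈ 3.5; below-median hours: 14:00, 15:00, 18:00. Among those, 14:00 has the highest traffic (req/s) (≈ 1000).

14:00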